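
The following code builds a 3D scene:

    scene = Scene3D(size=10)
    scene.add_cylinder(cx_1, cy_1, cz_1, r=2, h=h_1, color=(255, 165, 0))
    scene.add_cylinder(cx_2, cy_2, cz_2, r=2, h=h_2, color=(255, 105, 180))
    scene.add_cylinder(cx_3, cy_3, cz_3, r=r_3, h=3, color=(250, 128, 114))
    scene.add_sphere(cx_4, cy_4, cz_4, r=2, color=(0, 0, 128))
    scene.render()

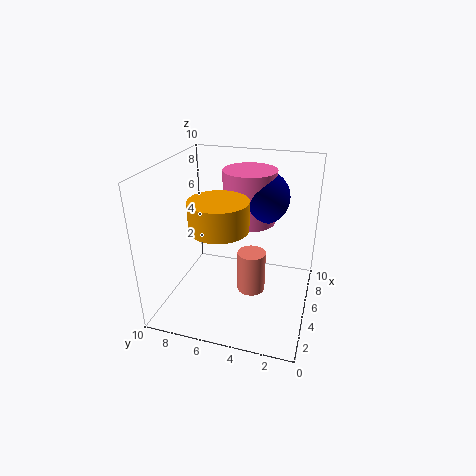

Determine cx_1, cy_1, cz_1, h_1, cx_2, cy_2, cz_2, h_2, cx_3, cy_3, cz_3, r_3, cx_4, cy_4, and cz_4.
cx_1 = 4, cy_1 = 6, cz_1 = 6, h_1 = 2, cx_2 = 8, cy_2 = 5, cz_2 = 5, h_2 = 4, cx_3 = 5, cy_3 = 4, cz_3 = 1, r_3 = 1, cx_4 = 8, cy_4 = 4, cz_4 = 7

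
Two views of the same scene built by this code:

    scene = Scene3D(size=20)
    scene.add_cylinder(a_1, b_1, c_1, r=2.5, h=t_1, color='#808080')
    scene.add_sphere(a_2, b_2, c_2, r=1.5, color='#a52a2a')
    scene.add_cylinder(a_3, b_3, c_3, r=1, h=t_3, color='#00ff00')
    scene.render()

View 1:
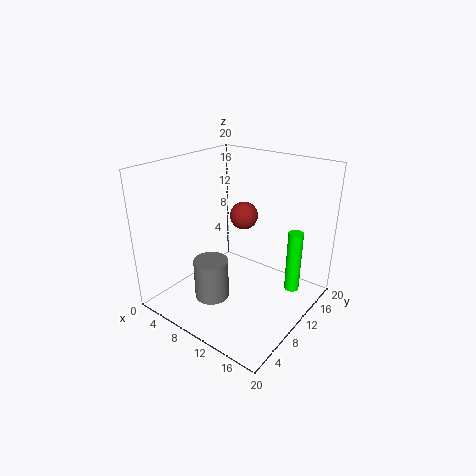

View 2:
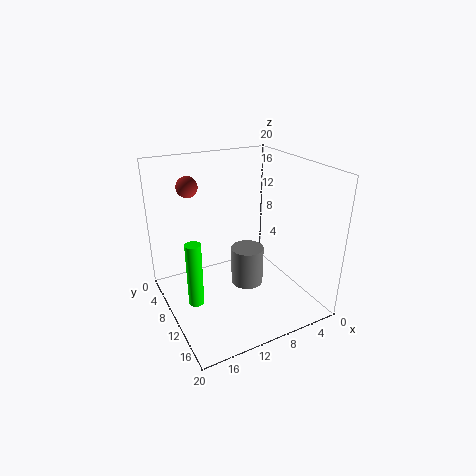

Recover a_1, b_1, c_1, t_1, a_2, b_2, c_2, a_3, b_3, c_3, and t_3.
a_1 = 7, b_1 = 7.5, c_1 = 0.5, t_1 = 6, a_2 = 15, b_2 = 4.5, c_2 = 16.5, a_3 = 17.5, b_3 = 12.5, c_3 = 3.5, t_3 = 8.5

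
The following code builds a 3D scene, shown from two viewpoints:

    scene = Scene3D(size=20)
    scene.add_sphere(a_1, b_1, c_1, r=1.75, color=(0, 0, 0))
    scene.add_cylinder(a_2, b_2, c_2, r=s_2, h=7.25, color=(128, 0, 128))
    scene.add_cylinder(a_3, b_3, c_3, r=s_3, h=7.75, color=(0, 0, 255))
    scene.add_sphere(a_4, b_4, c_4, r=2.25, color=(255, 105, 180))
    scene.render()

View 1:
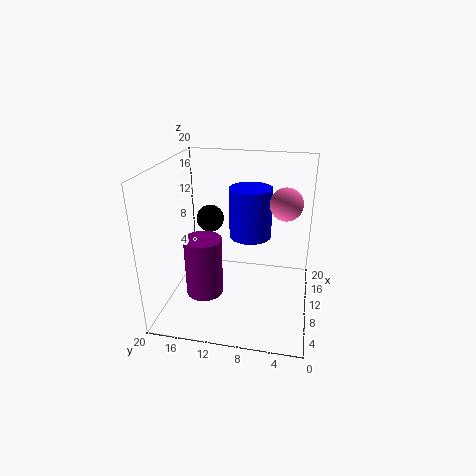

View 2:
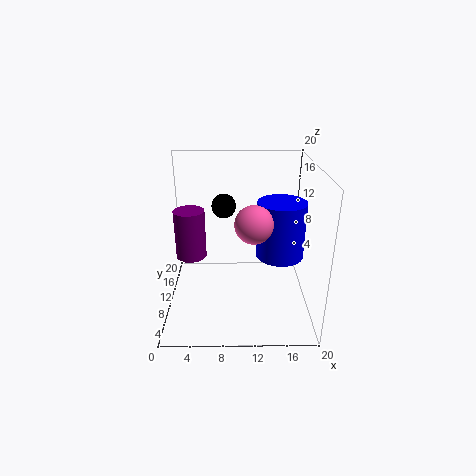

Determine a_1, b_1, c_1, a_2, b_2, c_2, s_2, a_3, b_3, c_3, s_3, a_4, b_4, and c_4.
a_1 = 8; b_1 = 13.25; c_1 = 13.5; a_2 = 3; b_2 = 12.75; c_2 = 5.75; s_2 = 2.25; a_3 = 15.75; b_3 = 9.25; c_3 = 7.75; s_3 = 3.25; a_4 = 11.75; b_4 = 3.75; c_4 = 14.75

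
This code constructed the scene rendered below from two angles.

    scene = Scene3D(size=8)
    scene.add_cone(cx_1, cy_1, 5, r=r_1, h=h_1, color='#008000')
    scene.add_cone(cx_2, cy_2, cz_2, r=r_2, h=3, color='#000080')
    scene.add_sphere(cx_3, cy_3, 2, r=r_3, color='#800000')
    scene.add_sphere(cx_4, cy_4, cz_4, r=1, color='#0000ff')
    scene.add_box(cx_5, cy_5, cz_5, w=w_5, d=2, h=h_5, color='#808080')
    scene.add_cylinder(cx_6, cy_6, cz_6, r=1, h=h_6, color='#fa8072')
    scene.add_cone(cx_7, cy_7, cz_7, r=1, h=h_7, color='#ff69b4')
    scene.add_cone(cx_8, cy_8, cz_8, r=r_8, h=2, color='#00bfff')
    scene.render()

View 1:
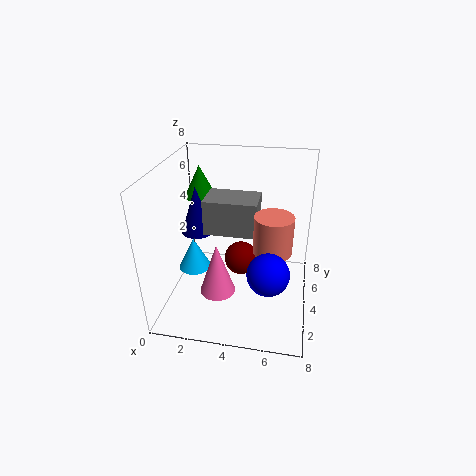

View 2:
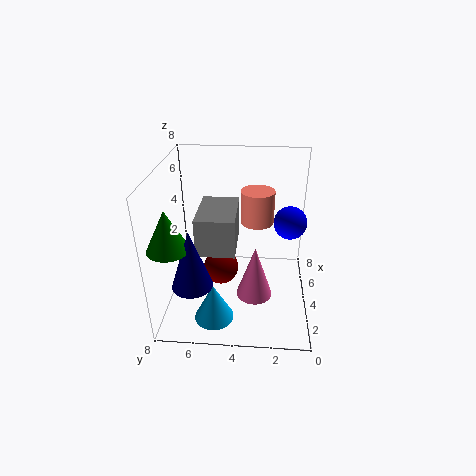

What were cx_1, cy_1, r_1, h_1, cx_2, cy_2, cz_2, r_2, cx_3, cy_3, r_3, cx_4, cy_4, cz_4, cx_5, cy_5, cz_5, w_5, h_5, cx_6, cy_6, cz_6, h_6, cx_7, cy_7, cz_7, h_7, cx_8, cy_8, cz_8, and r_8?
cx_1 = 1, cy_1 = 7, r_1 = 1, h_1 = 2, cx_2 = 1, cy_2 = 6, cz_2 = 3, r_2 = 1, cx_3 = 4, cy_3 = 5, r_3 = 1, cx_4 = 6, cy_4 = 1, cz_4 = 4, cx_5 = 2, cy_5 = 4, cz_5 = 4, w_5 = 3, h_5 = 2, cx_6 = 6, cy_6 = 3, cz_6 = 4, h_6 = 2, cx_7 = 3, cy_7 = 3, cz_7 = 1, h_7 = 3, cx_8 = 1, cy_8 = 5, cz_8 = 1, r_8 = 1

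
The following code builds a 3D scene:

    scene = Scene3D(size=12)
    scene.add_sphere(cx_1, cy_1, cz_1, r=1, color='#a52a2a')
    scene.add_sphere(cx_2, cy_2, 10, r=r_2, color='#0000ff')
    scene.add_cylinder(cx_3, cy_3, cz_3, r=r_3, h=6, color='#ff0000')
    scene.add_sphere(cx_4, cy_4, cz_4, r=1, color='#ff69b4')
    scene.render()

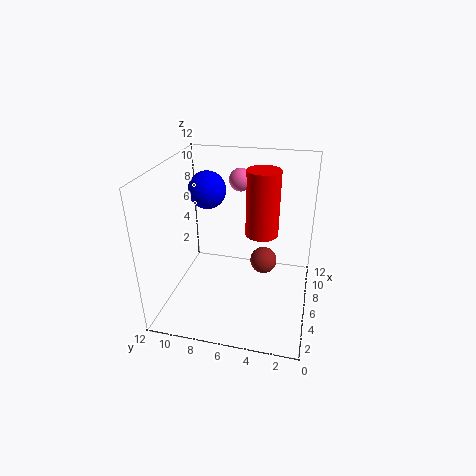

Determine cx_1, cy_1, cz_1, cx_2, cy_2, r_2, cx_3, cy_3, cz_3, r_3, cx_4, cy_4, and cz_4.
cx_1 = 4; cy_1 = 3.5; cz_1 = 5.5; cx_2 = 6; cy_2 = 8.5; r_2 = 1.5; cx_3 = 9; cy_3 = 4.5; cz_3 = 5; r_3 = 1.5; cx_4 = 9; cy_4 = 6.5; cz_4 = 10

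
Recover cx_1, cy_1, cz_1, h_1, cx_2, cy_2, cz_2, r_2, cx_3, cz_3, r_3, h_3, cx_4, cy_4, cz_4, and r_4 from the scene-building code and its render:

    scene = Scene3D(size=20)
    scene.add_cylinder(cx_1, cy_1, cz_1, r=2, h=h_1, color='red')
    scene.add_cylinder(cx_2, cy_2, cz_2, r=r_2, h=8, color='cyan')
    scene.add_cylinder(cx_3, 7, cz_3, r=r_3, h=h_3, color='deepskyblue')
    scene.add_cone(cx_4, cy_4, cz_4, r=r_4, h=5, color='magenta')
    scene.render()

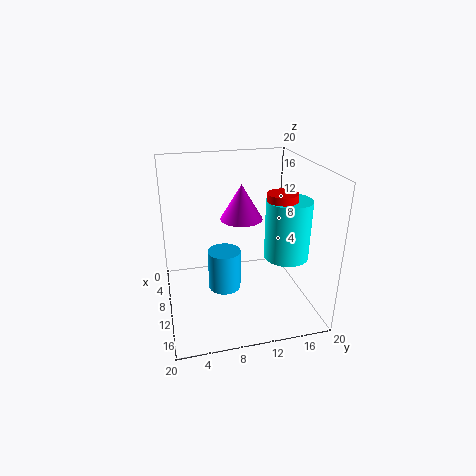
cx_1 = 13; cy_1 = 15; cz_1 = 13; h_1 = 4; cx_2 = 13; cy_2 = 16; cz_2 = 8; r_2 = 3; cx_3 = 15; cz_3 = 6; r_3 = 2; h_3 = 5; cx_4 = 8; cy_4 = 11; cz_4 = 12; r_4 = 3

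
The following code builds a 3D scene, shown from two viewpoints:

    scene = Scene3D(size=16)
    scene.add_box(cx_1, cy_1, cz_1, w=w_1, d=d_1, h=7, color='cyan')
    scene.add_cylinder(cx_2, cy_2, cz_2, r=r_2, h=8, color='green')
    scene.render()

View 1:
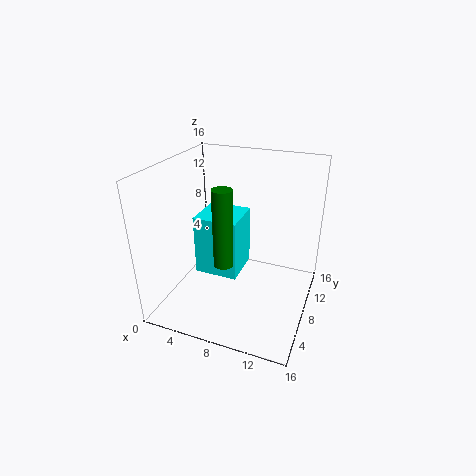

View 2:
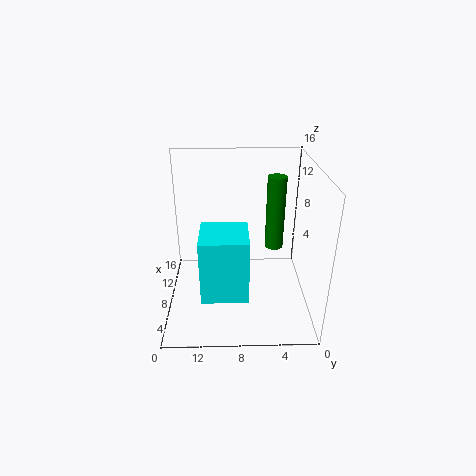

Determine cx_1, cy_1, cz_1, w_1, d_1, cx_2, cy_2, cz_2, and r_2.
cx_1 = 3; cy_1 = 7; cz_1 = 3; w_1 = 5; d_1 = 5; cx_2 = 8; cy_2 = 4; cz_2 = 7; r_2 = 1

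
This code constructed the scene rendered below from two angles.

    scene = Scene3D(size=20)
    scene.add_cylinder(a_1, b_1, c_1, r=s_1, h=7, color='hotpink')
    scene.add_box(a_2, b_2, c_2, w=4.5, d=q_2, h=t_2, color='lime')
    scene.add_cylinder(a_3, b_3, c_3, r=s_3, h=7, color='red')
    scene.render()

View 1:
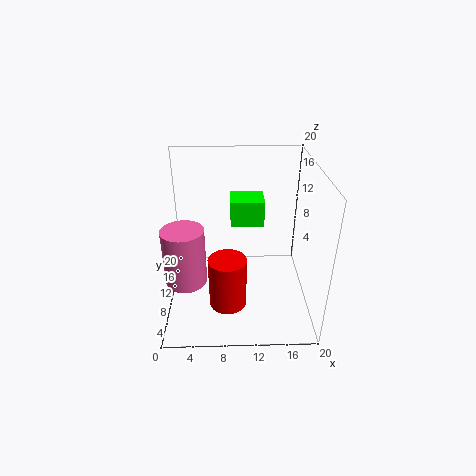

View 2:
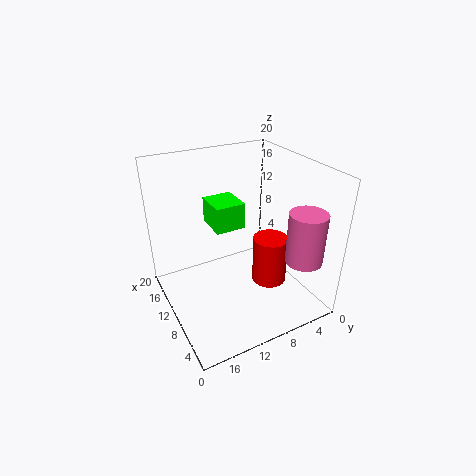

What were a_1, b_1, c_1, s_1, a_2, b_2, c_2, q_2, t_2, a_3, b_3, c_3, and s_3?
a_1 = 3.5, b_1 = 3.5, c_1 = 8, s_1 = 2.5, a_2 = 9, b_2 = 9.5, c_2 = 12, q_2 = 4, t_2 = 3.5, a_3 = 8.5, b_3 = 5.5, c_3 = 2.5, s_3 = 2.5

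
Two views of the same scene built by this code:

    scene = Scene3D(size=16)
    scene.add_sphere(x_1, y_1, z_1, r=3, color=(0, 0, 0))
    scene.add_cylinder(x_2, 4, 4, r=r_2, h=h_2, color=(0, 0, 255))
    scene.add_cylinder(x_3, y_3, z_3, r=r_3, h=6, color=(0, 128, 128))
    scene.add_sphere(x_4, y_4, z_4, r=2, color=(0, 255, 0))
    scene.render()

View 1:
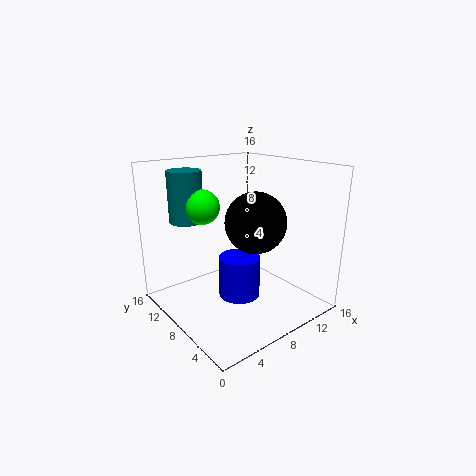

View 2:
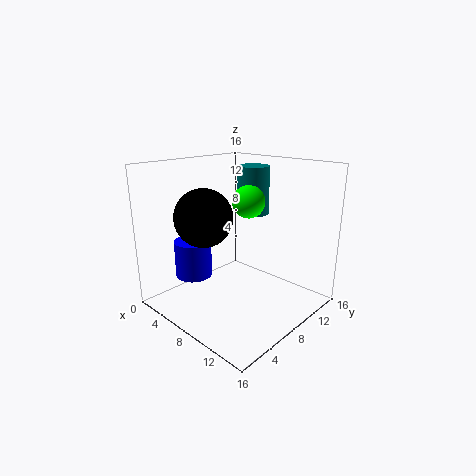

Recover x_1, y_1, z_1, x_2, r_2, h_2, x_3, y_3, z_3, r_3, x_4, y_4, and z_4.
x_1 = 7; y_1 = 4; z_1 = 11; x_2 = 5; r_2 = 2; h_2 = 4; x_3 = 5; y_3 = 14; z_3 = 9; r_3 = 2; x_4 = 6; y_4 = 12; z_4 = 11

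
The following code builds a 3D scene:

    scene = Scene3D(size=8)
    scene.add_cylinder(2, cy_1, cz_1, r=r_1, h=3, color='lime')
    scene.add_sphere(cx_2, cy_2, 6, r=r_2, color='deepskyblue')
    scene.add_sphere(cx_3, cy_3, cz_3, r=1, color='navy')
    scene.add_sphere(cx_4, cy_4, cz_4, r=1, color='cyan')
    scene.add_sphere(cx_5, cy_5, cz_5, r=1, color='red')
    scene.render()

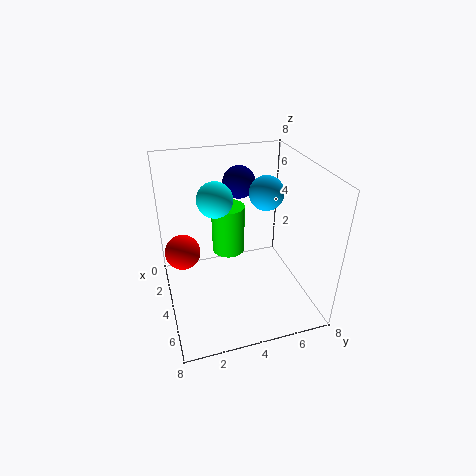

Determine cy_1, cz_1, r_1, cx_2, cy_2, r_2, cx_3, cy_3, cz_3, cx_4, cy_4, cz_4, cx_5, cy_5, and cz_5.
cy_1 = 4; cz_1 = 2; r_1 = 1; cx_2 = 3; cy_2 = 6; r_2 = 1; cx_3 = 1; cy_3 = 5; cz_3 = 6; cx_4 = 3; cy_4 = 3; cz_4 = 6; cx_5 = 3; cy_5 = 1; cz_5 = 3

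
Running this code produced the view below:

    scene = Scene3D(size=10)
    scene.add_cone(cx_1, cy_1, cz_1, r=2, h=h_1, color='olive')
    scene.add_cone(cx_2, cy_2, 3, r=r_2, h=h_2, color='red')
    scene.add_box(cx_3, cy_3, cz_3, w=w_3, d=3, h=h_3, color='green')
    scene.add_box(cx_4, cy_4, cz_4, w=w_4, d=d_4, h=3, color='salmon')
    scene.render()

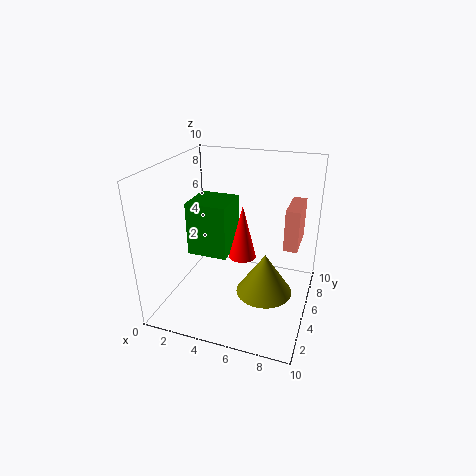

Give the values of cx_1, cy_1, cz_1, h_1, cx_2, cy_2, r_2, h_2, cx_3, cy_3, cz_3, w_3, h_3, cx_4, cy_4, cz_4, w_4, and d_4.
cx_1 = 7
cy_1 = 5
cz_1 = 1
h_1 = 3
cx_2 = 5
cy_2 = 6
r_2 = 1
h_2 = 4
cx_3 = 1
cy_3 = 5
cz_3 = 3
w_3 = 3
h_3 = 4
cx_4 = 8
cy_4 = 6
cz_4 = 4
w_4 = 1
d_4 = 3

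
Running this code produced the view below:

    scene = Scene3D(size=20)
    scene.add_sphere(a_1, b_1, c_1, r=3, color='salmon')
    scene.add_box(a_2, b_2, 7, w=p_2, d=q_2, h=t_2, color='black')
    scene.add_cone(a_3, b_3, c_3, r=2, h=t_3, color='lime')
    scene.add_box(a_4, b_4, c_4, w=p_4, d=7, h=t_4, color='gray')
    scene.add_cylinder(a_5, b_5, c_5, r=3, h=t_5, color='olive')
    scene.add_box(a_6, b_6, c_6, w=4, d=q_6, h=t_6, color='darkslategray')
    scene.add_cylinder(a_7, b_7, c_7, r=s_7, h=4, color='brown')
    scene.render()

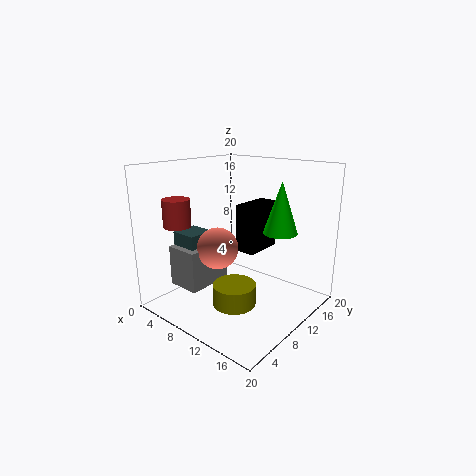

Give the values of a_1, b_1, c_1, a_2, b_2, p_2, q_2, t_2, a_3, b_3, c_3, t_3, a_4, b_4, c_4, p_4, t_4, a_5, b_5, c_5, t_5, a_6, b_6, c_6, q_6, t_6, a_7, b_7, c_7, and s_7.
a_1 = 7
b_1 = 9
c_1 = 8
a_2 = 8
b_2 = 12
p_2 = 3
q_2 = 6
t_2 = 7
a_3 = 18
b_3 = 8
c_3 = 13
t_3 = 6
a_4 = 1
b_4 = 5
c_4 = 2
p_4 = 5
t_4 = 6
a_5 = 11
b_5 = 8
c_5 = 1
t_5 = 3
a_6 = 1
b_6 = 6
c_6 = 7
q_6 = 4
t_6 = 3
a_7 = 2
b_7 = 6
c_7 = 11
s_7 = 2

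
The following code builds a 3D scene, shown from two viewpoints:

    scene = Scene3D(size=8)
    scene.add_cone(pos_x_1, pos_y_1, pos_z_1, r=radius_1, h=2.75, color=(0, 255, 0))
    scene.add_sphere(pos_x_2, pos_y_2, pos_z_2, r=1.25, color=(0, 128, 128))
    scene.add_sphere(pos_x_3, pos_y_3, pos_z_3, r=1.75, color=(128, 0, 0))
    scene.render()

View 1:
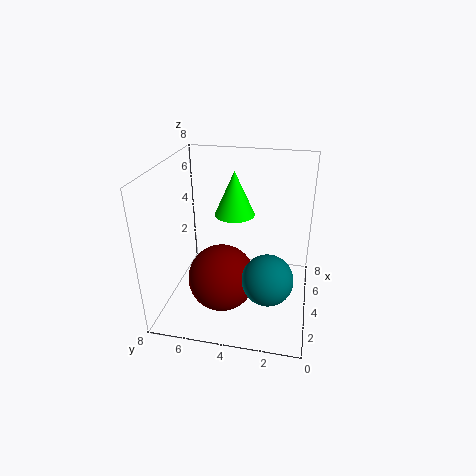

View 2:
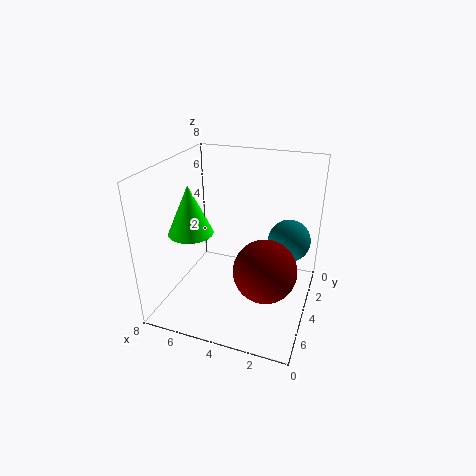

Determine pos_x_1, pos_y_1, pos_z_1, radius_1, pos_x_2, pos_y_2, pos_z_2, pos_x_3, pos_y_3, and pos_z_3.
pos_x_1 = 6.5
pos_y_1 = 4.75
pos_z_1 = 4.25
radius_1 = 1.25
pos_x_2 = 1.5
pos_y_2 = 2
pos_z_2 = 3.25
pos_x_3 = 2.25
pos_y_3 = 4.5
pos_z_3 = 2.5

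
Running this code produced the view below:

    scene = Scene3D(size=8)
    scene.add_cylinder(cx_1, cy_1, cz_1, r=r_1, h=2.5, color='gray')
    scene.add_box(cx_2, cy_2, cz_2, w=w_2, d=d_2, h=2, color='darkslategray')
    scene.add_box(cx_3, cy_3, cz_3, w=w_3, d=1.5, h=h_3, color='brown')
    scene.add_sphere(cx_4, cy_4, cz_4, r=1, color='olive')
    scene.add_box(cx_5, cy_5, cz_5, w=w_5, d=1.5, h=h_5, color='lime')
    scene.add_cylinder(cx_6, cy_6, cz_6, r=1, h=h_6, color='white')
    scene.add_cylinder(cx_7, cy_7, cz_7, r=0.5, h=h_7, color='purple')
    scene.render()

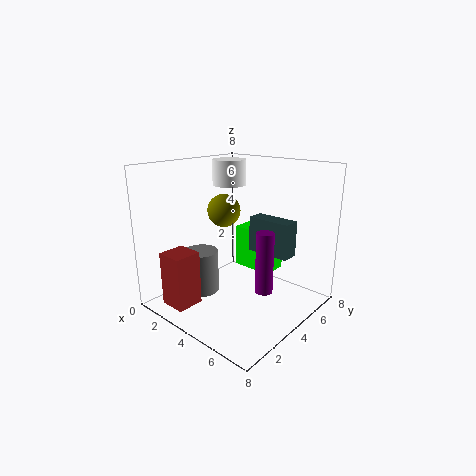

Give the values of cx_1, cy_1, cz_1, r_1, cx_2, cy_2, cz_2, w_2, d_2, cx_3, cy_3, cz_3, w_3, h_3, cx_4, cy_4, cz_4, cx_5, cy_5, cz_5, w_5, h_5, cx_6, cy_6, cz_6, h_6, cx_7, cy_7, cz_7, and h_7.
cx_1 = 2; cy_1 = 3; cz_1 = 0.5; r_1 = 1; cx_2 = 4; cy_2 = 5; cz_2 = 3; w_2 = 2.5; d_2 = 1; cx_3 = 1.5; cy_3 = 0.5; cz_3 = 0.5; w_3 = 1.5; h_3 = 3; cx_4 = 2; cy_4 = 5; cz_4 = 5; cx_5 = 2.5; cy_5 = 5.5; cz_5 = 1.5; w_5 = 2.5; h_5 = 2.5; cx_6 = 2; cy_6 = 5.5; cz_6 = 6.5; h_6 = 1.5; cx_7 = 5.5; cy_7 = 4.5; cz_7 = 1; h_7 = 3.5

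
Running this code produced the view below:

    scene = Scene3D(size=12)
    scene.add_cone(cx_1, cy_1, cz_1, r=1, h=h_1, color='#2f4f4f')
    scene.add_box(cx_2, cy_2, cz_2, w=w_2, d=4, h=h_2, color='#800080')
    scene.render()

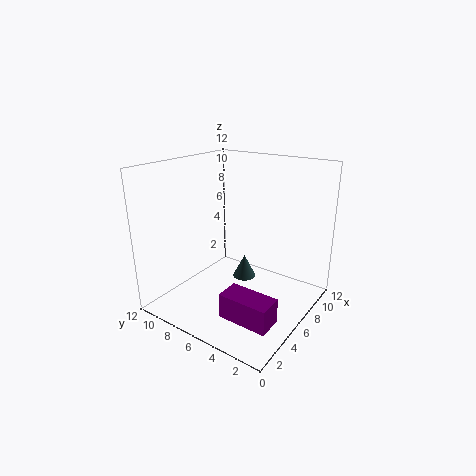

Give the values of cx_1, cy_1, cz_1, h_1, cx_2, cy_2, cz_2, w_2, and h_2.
cx_1 = 7; cy_1 = 6; cz_1 = 2; h_1 = 2; cx_2 = 2; cy_2 = 1; cz_2 = 1; w_2 = 2; h_2 = 2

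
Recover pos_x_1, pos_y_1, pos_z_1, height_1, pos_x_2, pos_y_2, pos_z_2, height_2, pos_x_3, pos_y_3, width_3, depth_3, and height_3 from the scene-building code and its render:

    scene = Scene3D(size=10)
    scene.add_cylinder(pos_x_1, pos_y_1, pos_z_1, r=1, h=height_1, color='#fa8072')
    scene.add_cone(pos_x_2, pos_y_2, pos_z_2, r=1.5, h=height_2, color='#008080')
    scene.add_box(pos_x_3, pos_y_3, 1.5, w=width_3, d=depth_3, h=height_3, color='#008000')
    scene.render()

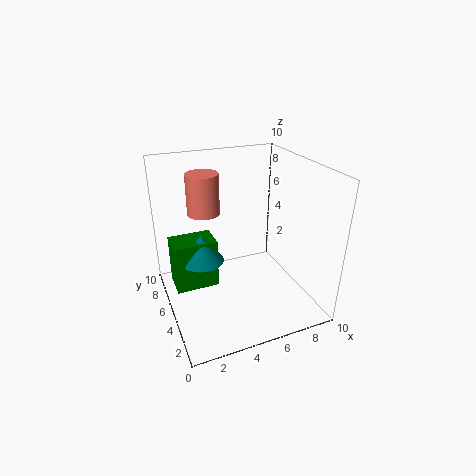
pos_x_1 = 2.5; pos_y_1 = 4.5; pos_z_1 = 7.5; height_1 = 2.5; pos_x_2 = 2.5; pos_y_2 = 5.5; pos_z_2 = 3.5; height_2 = 2; pos_x_3 = 0.5; pos_y_3 = 5; width_3 = 3; depth_3 = 2; height_3 = 3.5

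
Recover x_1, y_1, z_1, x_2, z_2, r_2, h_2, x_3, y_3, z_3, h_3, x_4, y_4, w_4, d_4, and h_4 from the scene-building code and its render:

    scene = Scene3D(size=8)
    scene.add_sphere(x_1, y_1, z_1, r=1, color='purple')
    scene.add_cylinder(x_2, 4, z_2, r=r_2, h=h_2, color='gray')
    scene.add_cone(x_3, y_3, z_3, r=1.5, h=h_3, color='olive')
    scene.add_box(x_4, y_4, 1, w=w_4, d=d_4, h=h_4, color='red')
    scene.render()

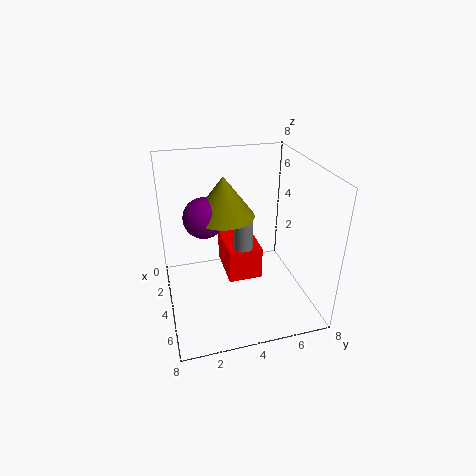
x_1 = 5; y_1 = 2; z_1 = 6; x_2 = 5; z_2 = 4; r_2 = 0.5; h_2 = 1.5; x_3 = 5; y_3 = 3; z_3 = 6; h_3 = 2; x_4 = 1; y_4 = 3.5; w_4 = 3; d_4 = 2; h_4 = 2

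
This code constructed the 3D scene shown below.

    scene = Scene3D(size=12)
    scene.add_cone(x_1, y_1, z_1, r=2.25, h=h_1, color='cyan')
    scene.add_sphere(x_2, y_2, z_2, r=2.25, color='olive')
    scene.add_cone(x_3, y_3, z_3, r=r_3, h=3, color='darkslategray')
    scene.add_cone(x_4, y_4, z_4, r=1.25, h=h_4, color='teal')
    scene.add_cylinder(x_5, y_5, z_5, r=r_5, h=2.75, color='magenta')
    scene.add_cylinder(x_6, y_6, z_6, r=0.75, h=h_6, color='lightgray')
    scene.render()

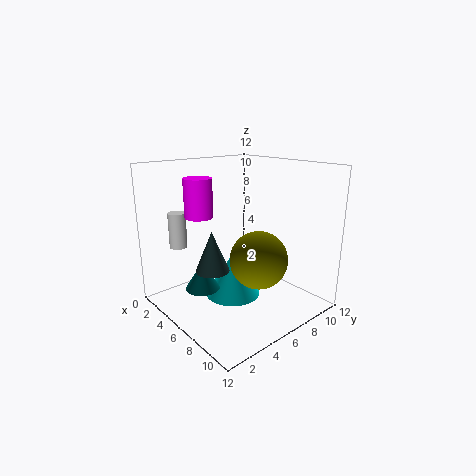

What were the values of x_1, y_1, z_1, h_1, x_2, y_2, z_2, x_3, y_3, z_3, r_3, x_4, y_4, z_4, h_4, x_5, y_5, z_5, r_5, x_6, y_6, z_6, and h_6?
x_1 = 6.5, y_1 = 5, z_1 = 1.5, h_1 = 3.5, x_2 = 8.75, y_2 = 5.75, z_2 = 5, x_3 = 7.5, y_3 = 2.25, z_3 = 4.75, r_3 = 1.25, x_4 = 7.25, y_4 = 1.5, z_4 = 3.5, h_4 = 2, x_5 = 6.75, y_5 = 1.75, z_5 = 8.75, r_5 = 1, x_6 = 2.25, y_6 = 2.5, z_6 = 5, h_6 = 3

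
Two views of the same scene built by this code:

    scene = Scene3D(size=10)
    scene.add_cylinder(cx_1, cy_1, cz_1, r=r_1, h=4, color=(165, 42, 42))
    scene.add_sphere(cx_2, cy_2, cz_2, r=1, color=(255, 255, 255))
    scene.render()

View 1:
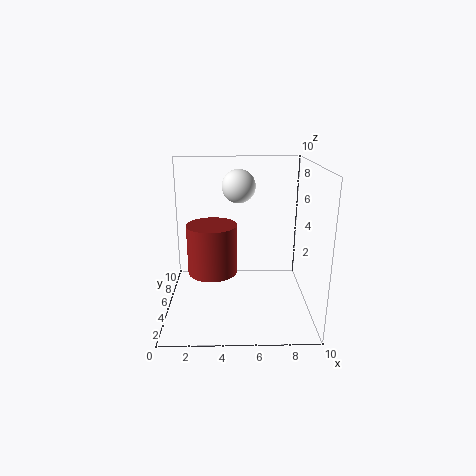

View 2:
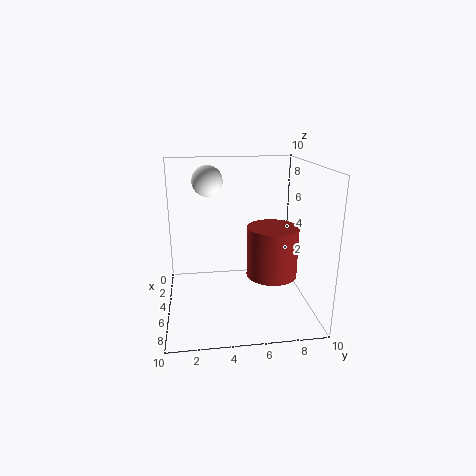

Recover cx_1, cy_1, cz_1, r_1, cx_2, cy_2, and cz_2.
cx_1 = 3
cy_1 = 8
cz_1 = 1
r_1 = 2
cx_2 = 5
cy_2 = 3
cz_2 = 9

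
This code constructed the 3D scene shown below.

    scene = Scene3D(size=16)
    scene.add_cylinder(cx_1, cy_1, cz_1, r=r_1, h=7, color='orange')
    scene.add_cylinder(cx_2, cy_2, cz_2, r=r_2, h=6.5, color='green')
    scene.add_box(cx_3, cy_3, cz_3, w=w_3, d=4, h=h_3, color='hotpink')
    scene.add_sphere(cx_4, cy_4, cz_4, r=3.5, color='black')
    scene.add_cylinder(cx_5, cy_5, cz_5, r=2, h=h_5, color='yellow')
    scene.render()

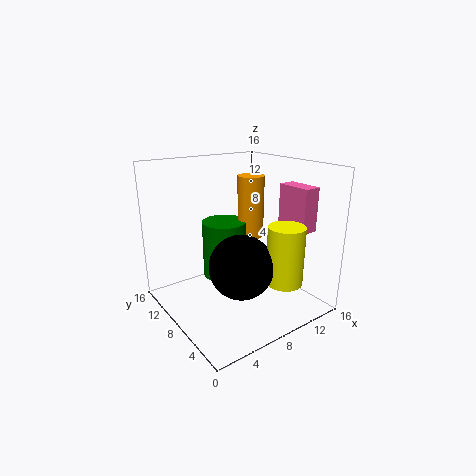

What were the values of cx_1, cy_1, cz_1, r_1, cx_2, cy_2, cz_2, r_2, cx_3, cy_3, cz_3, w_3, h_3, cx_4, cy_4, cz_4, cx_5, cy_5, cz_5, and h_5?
cx_1 = 10.5, cy_1 = 9, cz_1 = 7.5, r_1 = 1.5, cx_2 = 7.5, cy_2 = 10, cz_2 = 3, r_2 = 2.5, cx_3 = 13.5, cy_3 = 3.5, cz_3 = 8.5, w_3 = 2, h_3 = 5, cx_4 = 7, cy_4 = 6, cz_4 = 5.5, cx_5 = 11, cy_5 = 3.5, cz_5 = 3.5, h_5 = 6.5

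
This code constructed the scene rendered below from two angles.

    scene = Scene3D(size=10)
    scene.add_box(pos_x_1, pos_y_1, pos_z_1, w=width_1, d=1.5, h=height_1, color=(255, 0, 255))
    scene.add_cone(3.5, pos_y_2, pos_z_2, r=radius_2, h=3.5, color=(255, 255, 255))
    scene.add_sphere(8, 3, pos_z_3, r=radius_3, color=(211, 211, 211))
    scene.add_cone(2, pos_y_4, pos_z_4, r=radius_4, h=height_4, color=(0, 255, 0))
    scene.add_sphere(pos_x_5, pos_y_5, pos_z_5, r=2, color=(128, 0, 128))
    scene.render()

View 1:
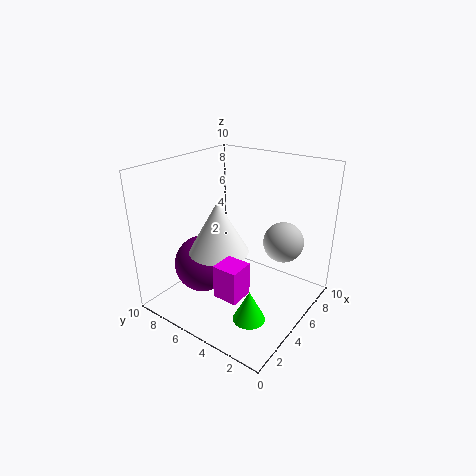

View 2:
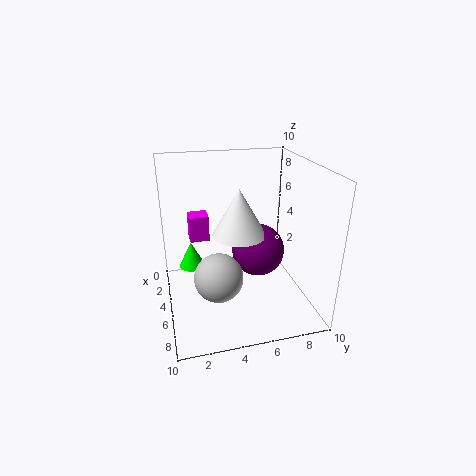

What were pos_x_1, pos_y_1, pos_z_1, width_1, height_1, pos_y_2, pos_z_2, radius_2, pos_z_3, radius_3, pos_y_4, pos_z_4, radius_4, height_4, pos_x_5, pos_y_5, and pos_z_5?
pos_x_1 = 0.5
pos_y_1 = 2
pos_z_1 = 3.5
width_1 = 1.5
height_1 = 2
pos_y_2 = 5.5
pos_z_2 = 4.5
radius_2 = 2
pos_z_3 = 4
radius_3 = 1.5
pos_y_4 = 2
pos_z_4 = 1.5
radius_4 = 1
height_4 = 2
pos_x_5 = 3.5
pos_y_5 = 7
pos_z_5 = 3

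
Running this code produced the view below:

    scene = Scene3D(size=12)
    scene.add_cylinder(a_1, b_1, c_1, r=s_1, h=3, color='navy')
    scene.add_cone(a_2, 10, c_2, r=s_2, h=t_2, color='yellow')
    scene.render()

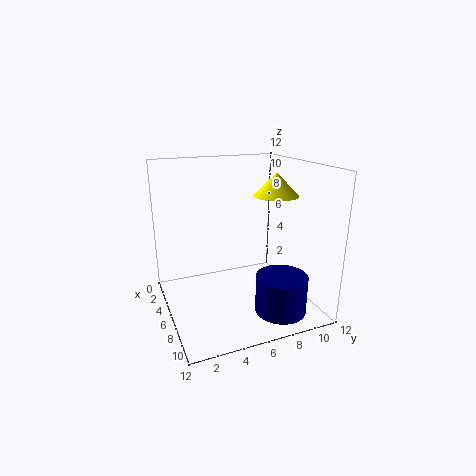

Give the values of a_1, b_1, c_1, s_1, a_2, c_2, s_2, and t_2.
a_1 = 10
b_1 = 8
c_1 = 1
s_1 = 2
a_2 = 5
c_2 = 9
s_2 = 2
t_2 = 2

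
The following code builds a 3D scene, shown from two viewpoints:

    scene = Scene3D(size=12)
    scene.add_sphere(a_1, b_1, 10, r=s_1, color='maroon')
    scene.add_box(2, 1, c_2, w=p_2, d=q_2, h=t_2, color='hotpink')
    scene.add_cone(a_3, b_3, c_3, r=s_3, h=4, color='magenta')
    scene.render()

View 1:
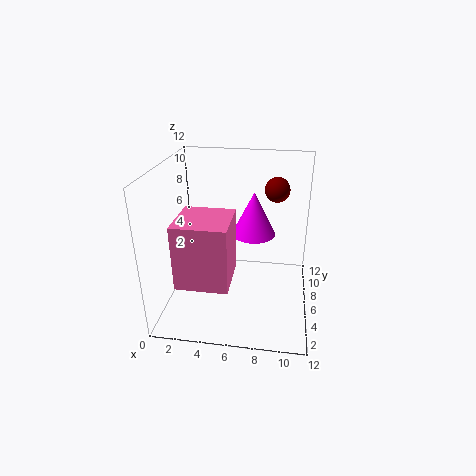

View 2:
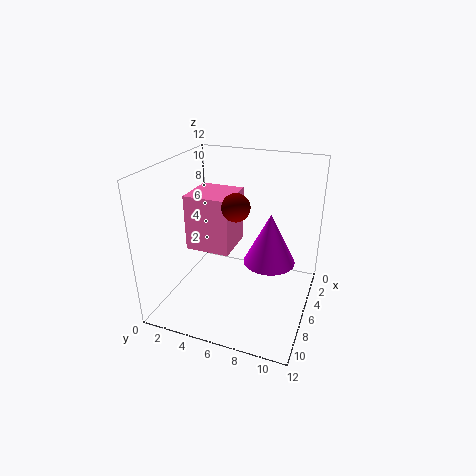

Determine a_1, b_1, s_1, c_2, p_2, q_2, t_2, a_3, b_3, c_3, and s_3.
a_1 = 9, b_1 = 7, s_1 = 1, c_2 = 4, p_2 = 4, q_2 = 4, t_2 = 5, a_3 = 7, b_3 = 9, c_3 = 5, s_3 = 2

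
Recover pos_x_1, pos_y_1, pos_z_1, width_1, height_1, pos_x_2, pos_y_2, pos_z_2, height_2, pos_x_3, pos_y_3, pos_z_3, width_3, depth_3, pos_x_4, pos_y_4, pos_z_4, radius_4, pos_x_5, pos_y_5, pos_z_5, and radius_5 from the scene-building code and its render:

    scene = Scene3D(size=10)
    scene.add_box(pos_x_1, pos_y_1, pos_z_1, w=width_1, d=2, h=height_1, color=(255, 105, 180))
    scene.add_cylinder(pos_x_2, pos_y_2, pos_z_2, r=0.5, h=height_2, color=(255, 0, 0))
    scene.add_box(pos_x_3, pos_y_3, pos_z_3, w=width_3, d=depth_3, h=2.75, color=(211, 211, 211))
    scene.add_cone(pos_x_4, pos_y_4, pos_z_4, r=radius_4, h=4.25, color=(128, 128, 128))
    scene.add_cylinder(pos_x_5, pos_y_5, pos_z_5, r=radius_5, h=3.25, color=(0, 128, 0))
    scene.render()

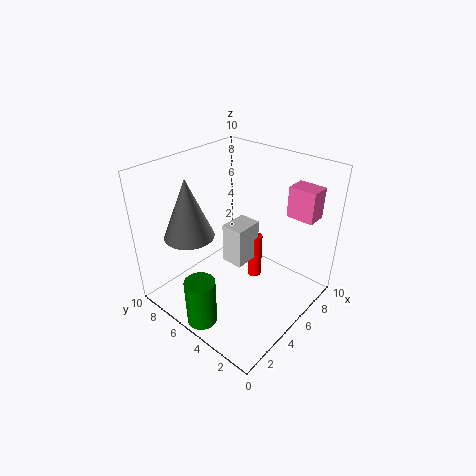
pos_x_1 = 8.25; pos_y_1 = 1.25; pos_z_1 = 6; width_1 = 1.5; height_1 = 2.25; pos_x_2 = 6; pos_y_2 = 4.25; pos_z_2 = 1.75; height_2 = 3.25; pos_x_3 = 4; pos_y_3 = 4; pos_z_3 = 3.5; width_3 = 2; depth_3 = 1.5; pos_x_4 = 3; pos_y_4 = 7.75; pos_z_4 = 5; radius_4 = 1.75; pos_x_5 = 1; pos_y_5 = 4.75; pos_z_5 = 0.5; radius_5 = 1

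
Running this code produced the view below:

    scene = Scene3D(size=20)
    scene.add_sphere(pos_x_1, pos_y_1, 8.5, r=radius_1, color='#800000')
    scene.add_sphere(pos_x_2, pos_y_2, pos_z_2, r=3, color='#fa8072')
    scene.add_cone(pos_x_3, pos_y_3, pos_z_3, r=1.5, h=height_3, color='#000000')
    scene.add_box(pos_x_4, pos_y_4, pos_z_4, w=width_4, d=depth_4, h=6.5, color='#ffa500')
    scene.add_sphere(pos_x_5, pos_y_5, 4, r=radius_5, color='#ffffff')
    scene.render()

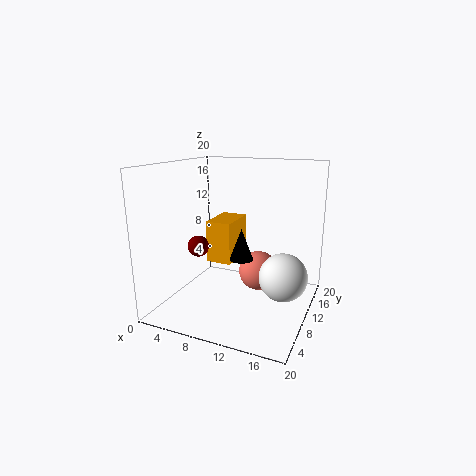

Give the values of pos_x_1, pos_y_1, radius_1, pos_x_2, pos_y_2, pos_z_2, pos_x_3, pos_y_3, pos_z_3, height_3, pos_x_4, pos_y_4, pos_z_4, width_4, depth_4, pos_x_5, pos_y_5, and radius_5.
pos_x_1 = 4.5; pos_y_1 = 8.5; radius_1 = 1.5; pos_x_2 = 11.5; pos_y_2 = 14.5; pos_z_2 = 3.5; pos_x_3 = 12; pos_y_3 = 6.5; pos_z_3 = 8.5; height_3 = 4; pos_x_4 = 3.5; pos_y_4 = 12.5; pos_z_4 = 4.5; width_4 = 4; depth_4 = 6.5; pos_x_5 = 16; pos_y_5 = 12.5; radius_5 = 3.5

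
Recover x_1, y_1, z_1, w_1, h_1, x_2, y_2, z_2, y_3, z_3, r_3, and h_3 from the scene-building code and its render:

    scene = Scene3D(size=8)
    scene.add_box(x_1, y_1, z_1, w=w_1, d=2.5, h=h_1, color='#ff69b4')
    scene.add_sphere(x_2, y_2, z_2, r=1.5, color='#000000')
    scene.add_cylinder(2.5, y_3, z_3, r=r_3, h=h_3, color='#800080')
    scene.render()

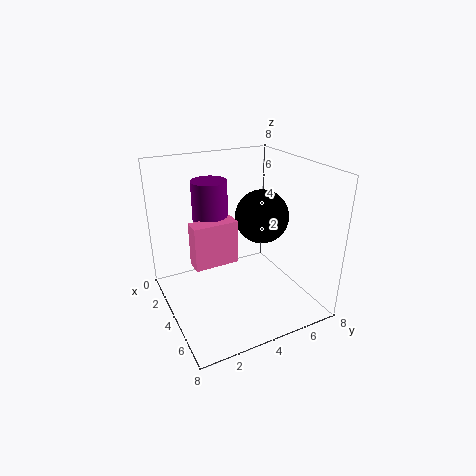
x_1 = 3
y_1 = 1.5
z_1 = 2.5
w_1 = 1
h_1 = 2.5
x_2 = 4
y_2 = 5.5
z_2 = 5
y_3 = 3
z_3 = 3.5
r_3 = 1
h_3 = 3.5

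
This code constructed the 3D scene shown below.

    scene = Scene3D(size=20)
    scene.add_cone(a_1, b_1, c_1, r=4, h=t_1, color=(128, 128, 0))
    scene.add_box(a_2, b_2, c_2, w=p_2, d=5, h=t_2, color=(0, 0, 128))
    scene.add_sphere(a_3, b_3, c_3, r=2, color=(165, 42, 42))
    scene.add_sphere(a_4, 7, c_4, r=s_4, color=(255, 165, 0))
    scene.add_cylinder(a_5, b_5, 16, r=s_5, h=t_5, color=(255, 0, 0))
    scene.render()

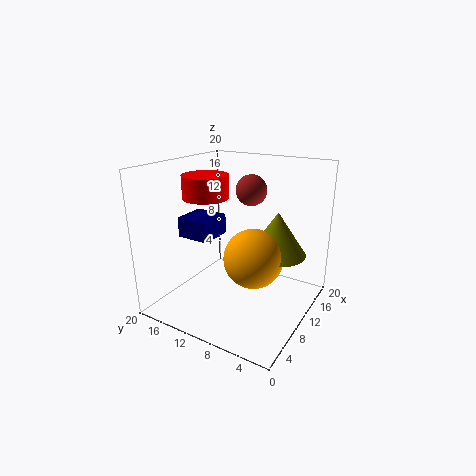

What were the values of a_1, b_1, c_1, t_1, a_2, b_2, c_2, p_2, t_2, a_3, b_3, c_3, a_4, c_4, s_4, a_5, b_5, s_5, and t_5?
a_1 = 12, b_1 = 5, c_1 = 8, t_1 = 6, a_2 = 8, b_2 = 14, c_2 = 9, p_2 = 5, t_2 = 3, a_3 = 10, b_3 = 8, c_3 = 17, a_4 = 9, c_4 = 8, s_4 = 4, a_5 = 7, b_5 = 13, s_5 = 3, t_5 = 3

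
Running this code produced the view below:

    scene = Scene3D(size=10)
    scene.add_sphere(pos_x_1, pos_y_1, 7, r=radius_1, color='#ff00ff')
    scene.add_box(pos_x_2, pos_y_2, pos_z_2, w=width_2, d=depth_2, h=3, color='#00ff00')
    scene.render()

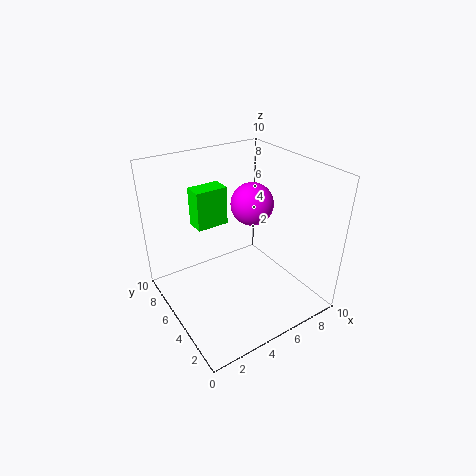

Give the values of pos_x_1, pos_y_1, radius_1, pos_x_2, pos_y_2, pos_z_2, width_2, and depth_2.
pos_x_1 = 6.5
pos_y_1 = 5.5
radius_1 = 1.5
pos_x_2 = 3.5
pos_y_2 = 8
pos_z_2 = 4.5
width_2 = 2.5
depth_2 = 1.5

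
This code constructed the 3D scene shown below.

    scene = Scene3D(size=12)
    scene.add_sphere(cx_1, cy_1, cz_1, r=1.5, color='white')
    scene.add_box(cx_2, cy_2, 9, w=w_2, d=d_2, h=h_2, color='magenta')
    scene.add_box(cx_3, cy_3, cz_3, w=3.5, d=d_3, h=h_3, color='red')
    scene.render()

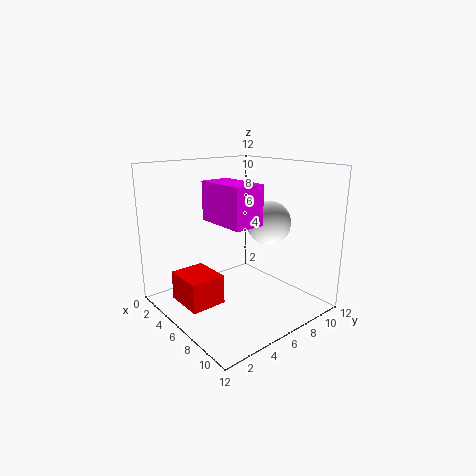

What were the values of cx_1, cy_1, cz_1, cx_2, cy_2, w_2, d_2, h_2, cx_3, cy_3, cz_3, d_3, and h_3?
cx_1 = 10.5
cy_1 = 5
cz_1 = 8.5
cx_2 = 8.5
cy_2 = 1
w_2 = 3.5
d_2 = 2
h_2 = 2.5
cx_3 = 2.5
cy_3 = 1.5
cz_3 = 0.5
d_3 = 3
h_3 = 2.5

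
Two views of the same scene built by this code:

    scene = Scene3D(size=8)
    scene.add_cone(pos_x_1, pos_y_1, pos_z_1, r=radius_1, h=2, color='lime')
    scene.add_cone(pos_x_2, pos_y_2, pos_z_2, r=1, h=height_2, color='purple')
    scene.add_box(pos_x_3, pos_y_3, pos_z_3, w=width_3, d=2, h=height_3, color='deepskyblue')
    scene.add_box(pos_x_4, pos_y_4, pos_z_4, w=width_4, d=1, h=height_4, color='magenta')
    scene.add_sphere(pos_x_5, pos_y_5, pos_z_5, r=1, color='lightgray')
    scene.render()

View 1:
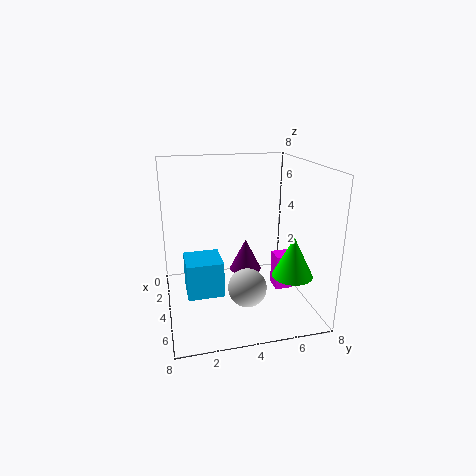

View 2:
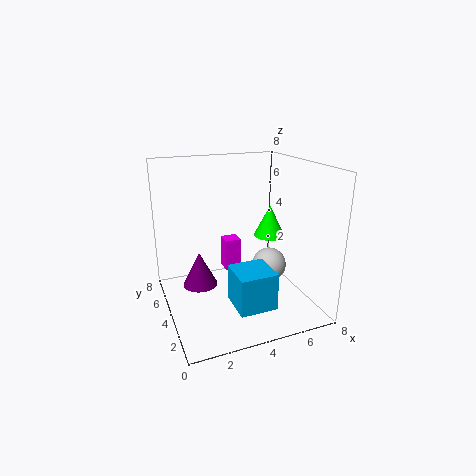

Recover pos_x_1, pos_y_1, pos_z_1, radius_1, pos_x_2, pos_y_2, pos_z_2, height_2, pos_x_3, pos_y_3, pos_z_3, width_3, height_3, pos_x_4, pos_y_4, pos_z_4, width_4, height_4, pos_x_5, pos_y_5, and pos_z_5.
pos_x_1 = 7; pos_y_1 = 6; pos_z_1 = 3; radius_1 = 1; pos_x_2 = 2; pos_y_2 = 5; pos_z_2 = 1; height_2 = 2; pos_x_3 = 3; pos_y_3 = 1; pos_z_3 = 1; width_3 = 2; height_3 = 2; pos_x_4 = 4; pos_y_4 = 6; pos_z_4 = 1; width_4 = 1; height_4 = 2; pos_x_5 = 6; pos_y_5 = 4; pos_z_5 = 2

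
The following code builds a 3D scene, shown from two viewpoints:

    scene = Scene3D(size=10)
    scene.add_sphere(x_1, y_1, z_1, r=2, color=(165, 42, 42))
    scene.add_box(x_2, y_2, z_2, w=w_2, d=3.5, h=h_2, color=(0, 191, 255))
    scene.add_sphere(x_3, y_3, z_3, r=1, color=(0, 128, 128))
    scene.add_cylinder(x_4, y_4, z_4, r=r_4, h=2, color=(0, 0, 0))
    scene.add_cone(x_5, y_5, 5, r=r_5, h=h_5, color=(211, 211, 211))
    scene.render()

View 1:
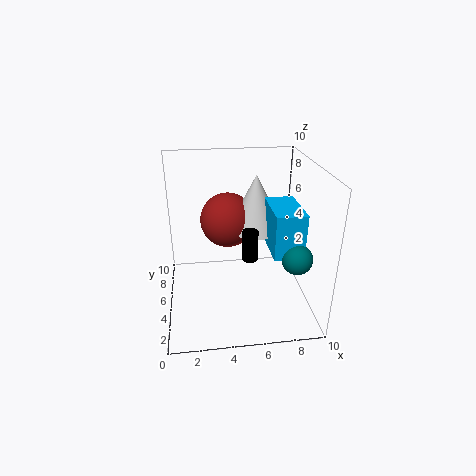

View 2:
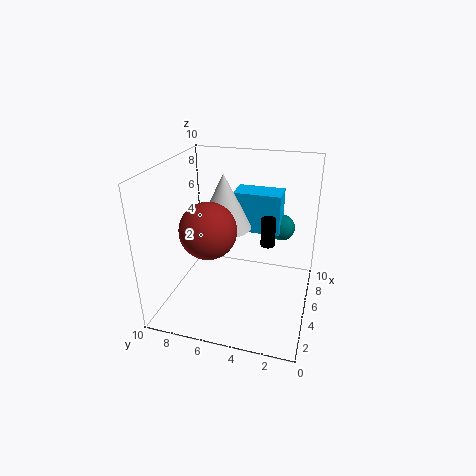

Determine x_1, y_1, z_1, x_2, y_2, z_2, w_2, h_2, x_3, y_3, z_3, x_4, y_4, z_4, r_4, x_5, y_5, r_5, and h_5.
x_1 = 4.5; y_1 = 7; z_1 = 5.5; x_2 = 7; y_2 = 2.5; z_2 = 4.5; w_2 = 2; h_2 = 3; x_3 = 8.5; y_3 = 2.5; z_3 = 4.5; x_4 = 5.5; y_4 = 3; z_4 = 4.5; r_4 = 0.5; x_5 = 6.5; y_5 = 6.5; r_5 = 2; h_5 = 4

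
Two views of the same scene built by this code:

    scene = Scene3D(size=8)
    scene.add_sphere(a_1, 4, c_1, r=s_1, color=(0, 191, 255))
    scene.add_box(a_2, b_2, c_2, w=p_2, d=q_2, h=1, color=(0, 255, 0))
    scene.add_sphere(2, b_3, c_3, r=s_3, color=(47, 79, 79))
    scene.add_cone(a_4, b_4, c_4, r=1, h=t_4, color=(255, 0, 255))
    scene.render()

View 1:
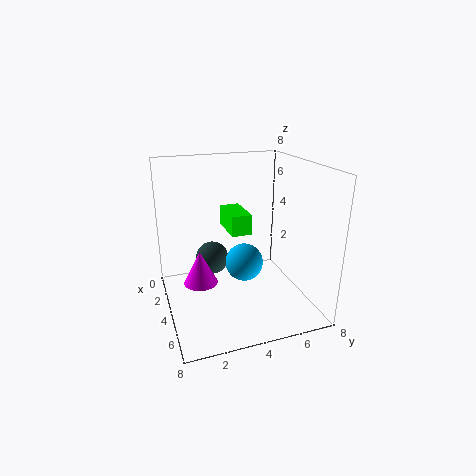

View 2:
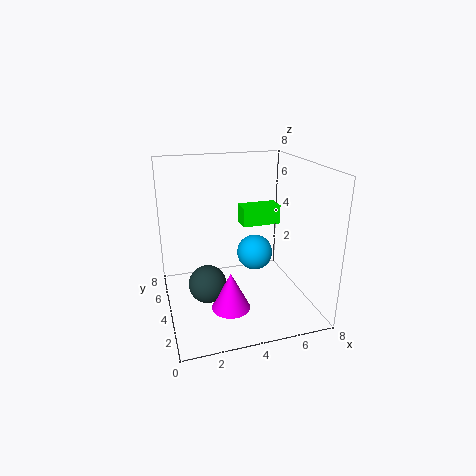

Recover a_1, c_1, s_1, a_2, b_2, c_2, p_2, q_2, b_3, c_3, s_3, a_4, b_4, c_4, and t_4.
a_1 = 5, c_1 = 3, s_1 = 1, a_2 = 4, b_2 = 3, c_2 = 5, p_2 = 2, q_2 = 1, b_3 = 3, c_3 = 2, s_3 = 1, a_4 = 3, b_4 = 2, c_4 = 1, t_4 = 2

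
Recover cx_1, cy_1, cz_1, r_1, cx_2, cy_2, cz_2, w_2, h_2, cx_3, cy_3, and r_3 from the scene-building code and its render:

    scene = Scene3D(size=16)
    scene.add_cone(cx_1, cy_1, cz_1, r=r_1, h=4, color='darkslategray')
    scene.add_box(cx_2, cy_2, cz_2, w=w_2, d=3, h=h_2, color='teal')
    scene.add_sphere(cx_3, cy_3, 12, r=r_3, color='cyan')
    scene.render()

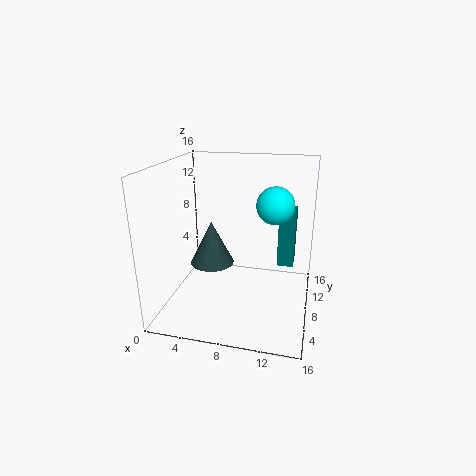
cx_1 = 7
cy_1 = 2
cz_1 = 8
r_1 = 2
cx_2 = 12
cy_2 = 12
cz_2 = 3
w_2 = 2
h_2 = 7
cx_3 = 12
cy_3 = 8
r_3 = 2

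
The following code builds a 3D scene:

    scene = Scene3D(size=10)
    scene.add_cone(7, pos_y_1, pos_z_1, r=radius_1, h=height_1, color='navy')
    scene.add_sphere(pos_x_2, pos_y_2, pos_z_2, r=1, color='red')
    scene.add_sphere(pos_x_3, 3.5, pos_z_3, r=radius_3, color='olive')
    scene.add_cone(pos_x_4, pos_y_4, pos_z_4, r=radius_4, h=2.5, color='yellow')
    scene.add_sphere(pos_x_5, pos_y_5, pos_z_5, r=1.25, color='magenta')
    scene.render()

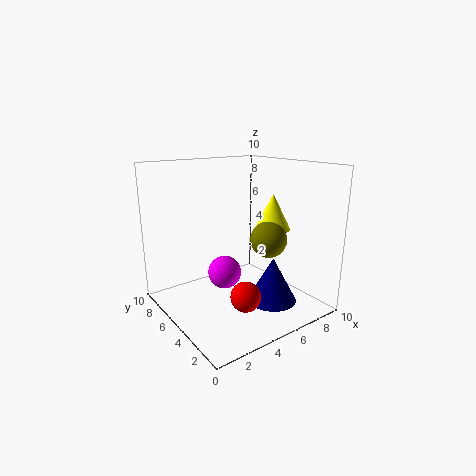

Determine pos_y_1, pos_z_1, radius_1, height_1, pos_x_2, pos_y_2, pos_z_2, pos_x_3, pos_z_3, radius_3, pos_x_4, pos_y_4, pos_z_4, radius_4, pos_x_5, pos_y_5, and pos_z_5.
pos_y_1 = 3.5; pos_z_1 = 0.25; radius_1 = 1.75; height_1 = 3.25; pos_x_2 = 4; pos_y_2 = 2.75; pos_z_2 = 1.75; pos_x_3 = 6.5; pos_z_3 = 5; radius_3 = 1.25; pos_x_4 = 7.25; pos_y_4 = 4; pos_z_4 = 5.5; radius_4 = 1.25; pos_x_5 = 5; pos_y_5 = 6.75; pos_z_5 = 1.75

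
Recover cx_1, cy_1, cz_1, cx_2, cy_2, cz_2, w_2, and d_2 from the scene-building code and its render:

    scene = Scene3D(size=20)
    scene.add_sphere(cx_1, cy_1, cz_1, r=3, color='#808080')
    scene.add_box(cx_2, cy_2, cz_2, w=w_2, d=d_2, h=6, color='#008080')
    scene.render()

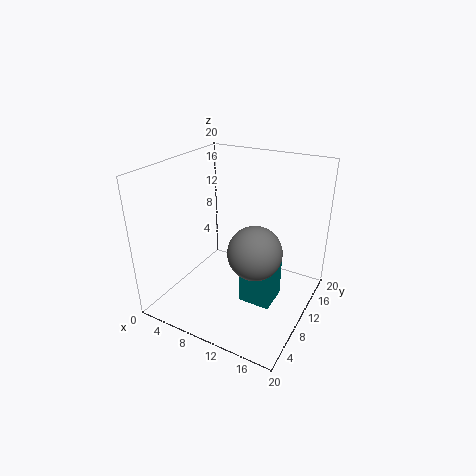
cx_1 = 16
cy_1 = 3
cz_1 = 13
cx_2 = 13
cy_2 = 5
cz_2 = 4
w_2 = 4
d_2 = 4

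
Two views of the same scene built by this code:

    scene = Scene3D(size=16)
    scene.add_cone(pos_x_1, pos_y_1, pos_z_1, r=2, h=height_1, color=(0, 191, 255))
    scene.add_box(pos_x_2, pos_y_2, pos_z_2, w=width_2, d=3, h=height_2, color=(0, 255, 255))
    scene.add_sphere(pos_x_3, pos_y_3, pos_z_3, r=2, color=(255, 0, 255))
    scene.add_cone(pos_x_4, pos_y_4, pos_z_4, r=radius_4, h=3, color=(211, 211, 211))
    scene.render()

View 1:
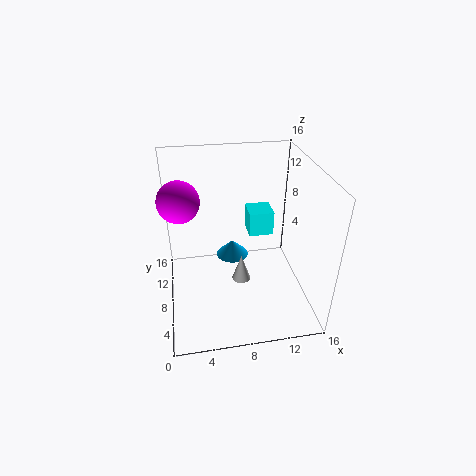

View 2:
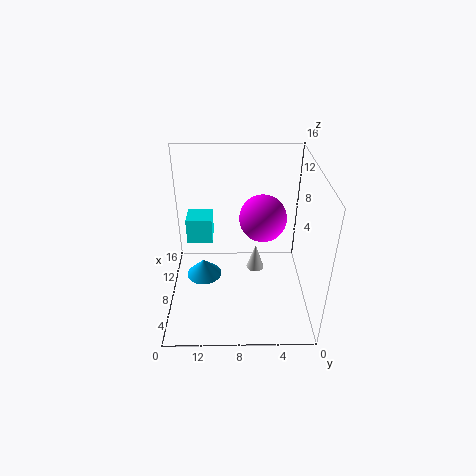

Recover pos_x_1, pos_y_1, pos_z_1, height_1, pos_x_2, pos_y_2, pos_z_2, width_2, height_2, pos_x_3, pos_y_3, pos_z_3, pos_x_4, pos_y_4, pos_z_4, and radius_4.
pos_x_1 = 8; pos_y_1 = 12; pos_z_1 = 3; height_1 = 2; pos_x_2 = 10; pos_y_2 = 11; pos_z_2 = 6; width_2 = 3; height_2 = 3; pos_x_3 = 2; pos_y_3 = 6; pos_z_3 = 14; pos_x_4 = 8; pos_y_4 = 6; pos_z_4 = 4; radius_4 = 1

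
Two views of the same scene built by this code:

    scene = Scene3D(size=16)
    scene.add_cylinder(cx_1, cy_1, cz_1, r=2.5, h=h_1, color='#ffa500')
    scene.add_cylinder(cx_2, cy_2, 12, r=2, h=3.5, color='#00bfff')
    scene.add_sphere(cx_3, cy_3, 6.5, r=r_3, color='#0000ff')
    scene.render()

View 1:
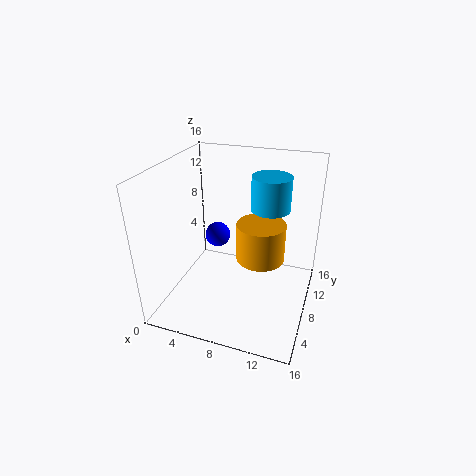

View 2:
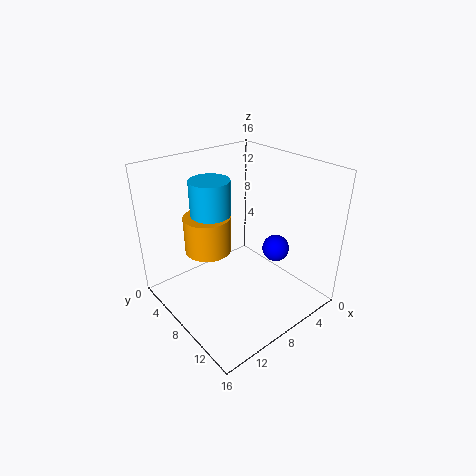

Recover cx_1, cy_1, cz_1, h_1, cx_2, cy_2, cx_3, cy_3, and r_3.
cx_1 = 11; cy_1 = 6.5; cz_1 = 7; h_1 = 4; cx_2 = 11.5; cy_2 = 8; cx_3 = 4.5; cy_3 = 10.5; r_3 = 1.5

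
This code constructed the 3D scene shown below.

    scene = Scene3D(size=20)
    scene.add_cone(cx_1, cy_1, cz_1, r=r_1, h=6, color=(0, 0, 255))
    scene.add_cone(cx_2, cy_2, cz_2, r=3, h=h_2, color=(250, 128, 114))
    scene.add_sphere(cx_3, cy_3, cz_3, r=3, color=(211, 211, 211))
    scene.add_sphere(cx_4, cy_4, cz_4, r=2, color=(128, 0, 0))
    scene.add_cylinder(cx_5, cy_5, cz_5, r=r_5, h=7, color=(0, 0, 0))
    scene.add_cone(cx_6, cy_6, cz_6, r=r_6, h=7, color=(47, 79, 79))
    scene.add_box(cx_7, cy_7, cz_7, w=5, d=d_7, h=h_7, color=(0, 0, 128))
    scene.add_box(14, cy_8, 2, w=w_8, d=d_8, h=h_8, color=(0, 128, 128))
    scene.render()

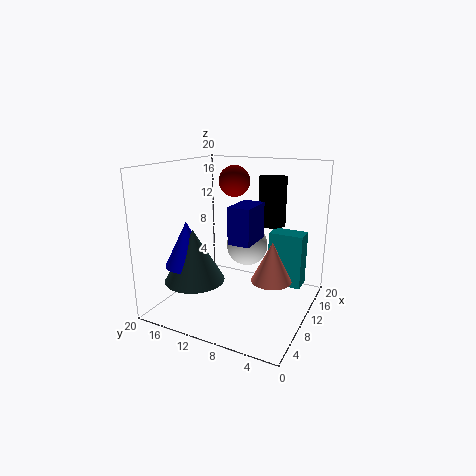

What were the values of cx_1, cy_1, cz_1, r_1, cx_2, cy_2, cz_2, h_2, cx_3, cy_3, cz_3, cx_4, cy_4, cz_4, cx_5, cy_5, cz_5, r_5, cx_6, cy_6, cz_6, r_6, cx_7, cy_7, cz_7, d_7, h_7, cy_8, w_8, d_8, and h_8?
cx_1 = 5
cy_1 = 15
cz_1 = 7
r_1 = 3
cx_2 = 13
cy_2 = 6
cz_2 = 3
h_2 = 6
cx_3 = 13
cy_3 = 10
cz_3 = 8
cx_4 = 9
cy_4 = 10
cz_4 = 18
cx_5 = 15
cy_5 = 7
cz_5 = 11
r_5 = 2
cx_6 = 5
cy_6 = 14
cz_6 = 5
r_6 = 4
cx_7 = 7
cy_7 = 7
cz_7 = 10
d_7 = 3
h_7 = 5
cy_8 = 2
w_8 = 3
d_8 = 5
h_8 = 8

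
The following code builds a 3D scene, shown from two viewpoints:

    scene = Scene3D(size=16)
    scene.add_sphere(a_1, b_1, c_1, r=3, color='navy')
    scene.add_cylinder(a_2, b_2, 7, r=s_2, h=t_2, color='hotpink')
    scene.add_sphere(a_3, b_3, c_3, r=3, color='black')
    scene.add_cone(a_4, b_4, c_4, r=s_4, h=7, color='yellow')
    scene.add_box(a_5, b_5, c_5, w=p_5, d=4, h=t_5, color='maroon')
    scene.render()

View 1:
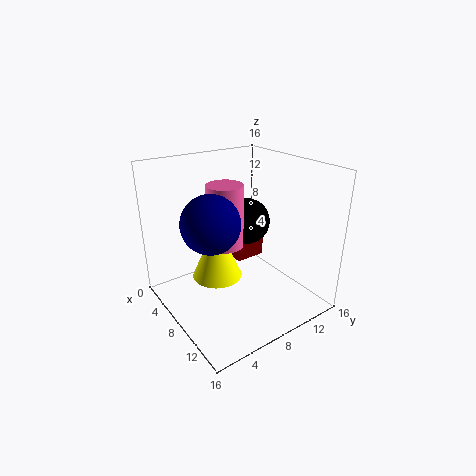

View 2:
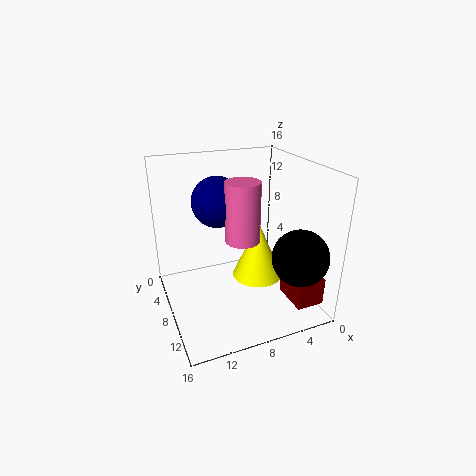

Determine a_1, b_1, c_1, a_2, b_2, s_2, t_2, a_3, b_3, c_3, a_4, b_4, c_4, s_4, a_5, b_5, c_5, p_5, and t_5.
a_1 = 9
b_1 = 4
c_1 = 11
a_2 = 7
b_2 = 7
s_2 = 2
t_2 = 7
a_3 = 3
b_3 = 13
c_3 = 7
a_4 = 5
b_4 = 7
c_4 = 2
s_4 = 3
a_5 = 1
b_5 = 11
c_5 = 2
p_5 = 3
t_5 = 3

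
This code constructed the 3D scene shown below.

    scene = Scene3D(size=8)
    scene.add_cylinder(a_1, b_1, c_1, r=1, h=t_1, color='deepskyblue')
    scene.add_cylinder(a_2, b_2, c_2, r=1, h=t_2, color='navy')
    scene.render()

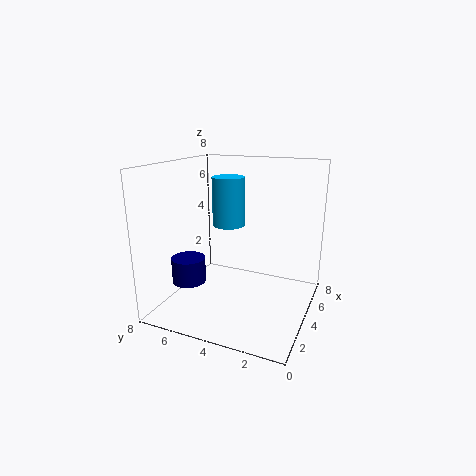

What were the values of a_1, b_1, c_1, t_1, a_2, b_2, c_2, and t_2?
a_1 = 6, b_1 = 5.5, c_1 = 4, t_1 = 3, a_2 = 3.5, b_2 = 7, c_2 = 1, t_2 = 1.5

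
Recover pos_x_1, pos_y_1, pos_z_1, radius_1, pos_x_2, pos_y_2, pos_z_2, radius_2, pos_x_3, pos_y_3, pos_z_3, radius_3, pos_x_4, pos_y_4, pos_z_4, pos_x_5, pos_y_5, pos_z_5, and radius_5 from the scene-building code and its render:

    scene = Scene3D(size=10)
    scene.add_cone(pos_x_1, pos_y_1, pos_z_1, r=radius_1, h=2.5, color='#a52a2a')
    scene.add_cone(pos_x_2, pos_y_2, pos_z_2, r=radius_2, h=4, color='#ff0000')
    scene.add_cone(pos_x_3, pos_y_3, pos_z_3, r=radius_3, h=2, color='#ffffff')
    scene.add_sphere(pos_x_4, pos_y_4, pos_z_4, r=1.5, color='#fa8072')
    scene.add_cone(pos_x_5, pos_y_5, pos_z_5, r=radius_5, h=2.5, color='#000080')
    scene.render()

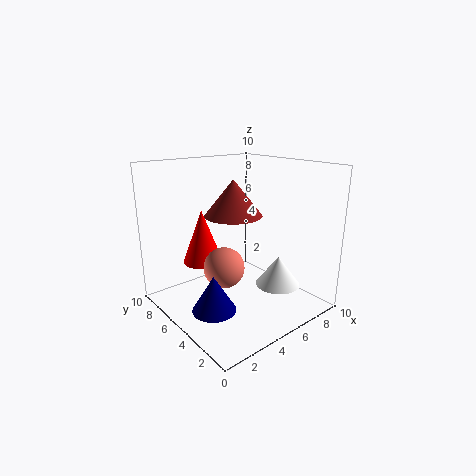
pos_x_1 = 5
pos_y_1 = 5.5
pos_z_1 = 6.5
radius_1 = 2
pos_x_2 = 4
pos_y_2 = 8
pos_z_2 = 2.5
radius_2 = 1.5
pos_x_3 = 6.5
pos_y_3 = 2.5
pos_z_3 = 2
radius_3 = 1.5
pos_x_4 = 4.5
pos_y_4 = 6
pos_z_4 = 2.5
pos_x_5 = 2.5
pos_y_5 = 4.5
pos_z_5 = 0.5
radius_5 = 1.5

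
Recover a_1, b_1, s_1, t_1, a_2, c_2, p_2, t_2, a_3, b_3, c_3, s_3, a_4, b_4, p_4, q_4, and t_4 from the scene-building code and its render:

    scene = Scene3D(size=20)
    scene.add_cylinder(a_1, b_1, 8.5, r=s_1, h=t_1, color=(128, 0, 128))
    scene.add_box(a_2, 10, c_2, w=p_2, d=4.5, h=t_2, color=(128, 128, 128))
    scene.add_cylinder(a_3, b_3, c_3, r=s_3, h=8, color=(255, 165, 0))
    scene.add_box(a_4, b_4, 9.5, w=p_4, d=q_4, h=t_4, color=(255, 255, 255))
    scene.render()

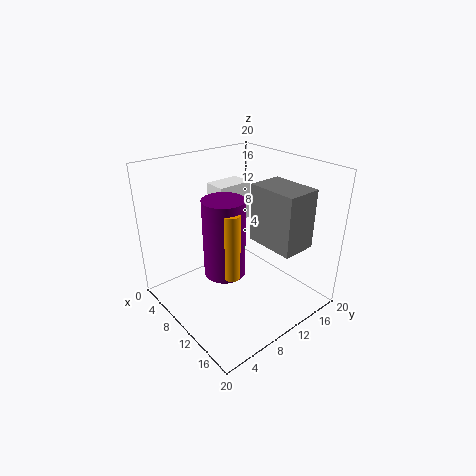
a_1 = 13.5; b_1 = 5; s_1 = 2.5; t_1 = 9.5; a_2 = 12.5; c_2 = 11; p_2 = 6.5; t_2 = 7.5; a_3 = 15.5; b_3 = 4.5; c_3 = 9; s_3 = 1; a_4 = 1.5; b_4 = 11; p_4 = 3.5; q_4 = 5.5; t_4 = 6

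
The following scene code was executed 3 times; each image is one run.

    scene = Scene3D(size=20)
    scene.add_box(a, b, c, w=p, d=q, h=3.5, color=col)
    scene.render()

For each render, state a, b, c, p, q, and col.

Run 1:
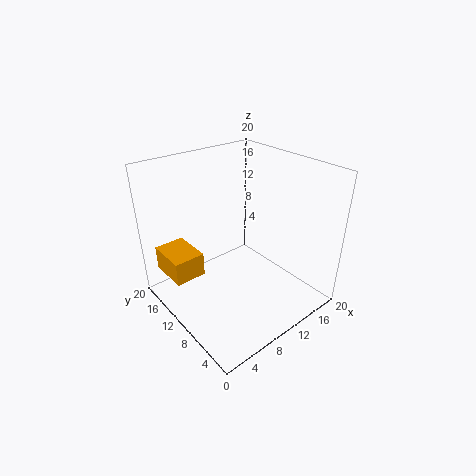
a = 1.75
b = 13.25
c = 3.75
p = 4.5
q = 6
col = 'orange'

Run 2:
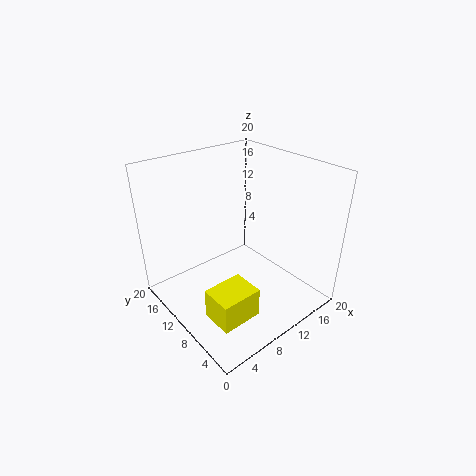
a = 0.25
b = 0.25
c = 6.25
p = 4.75
q = 3.75
col = 'yellow'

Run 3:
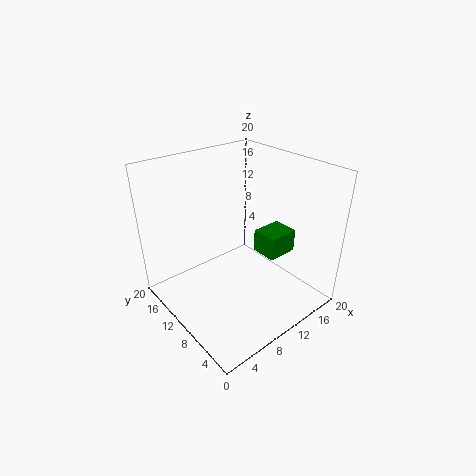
a = 14.75
b = 7.75
c = 5.25
p = 4.75
q = 4
col = 'green'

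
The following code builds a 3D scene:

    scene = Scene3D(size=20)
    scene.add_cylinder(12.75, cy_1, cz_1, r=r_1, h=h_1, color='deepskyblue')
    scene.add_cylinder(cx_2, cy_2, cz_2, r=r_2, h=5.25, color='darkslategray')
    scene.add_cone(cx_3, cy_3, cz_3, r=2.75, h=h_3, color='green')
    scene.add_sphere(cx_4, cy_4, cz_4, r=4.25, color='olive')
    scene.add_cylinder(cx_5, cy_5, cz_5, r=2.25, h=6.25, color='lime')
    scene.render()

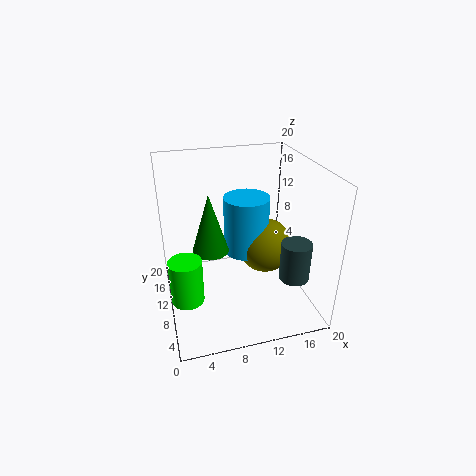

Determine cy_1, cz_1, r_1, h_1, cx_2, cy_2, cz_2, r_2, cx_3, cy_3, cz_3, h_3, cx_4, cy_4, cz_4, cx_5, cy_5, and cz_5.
cy_1 = 15
cz_1 = 4.75
r_1 = 3.5
h_1 = 9
cx_2 = 16.25
cy_2 = 4.5
cz_2 = 6
r_2 = 2
cx_3 = 6.75
cy_3 = 13.75
cz_3 = 6.25
h_3 = 9
cx_4 = 15.5
cy_4 = 13.75
cz_4 = 5.75
cx_5 = 2.25
cy_5 = 8
cz_5 = 2.5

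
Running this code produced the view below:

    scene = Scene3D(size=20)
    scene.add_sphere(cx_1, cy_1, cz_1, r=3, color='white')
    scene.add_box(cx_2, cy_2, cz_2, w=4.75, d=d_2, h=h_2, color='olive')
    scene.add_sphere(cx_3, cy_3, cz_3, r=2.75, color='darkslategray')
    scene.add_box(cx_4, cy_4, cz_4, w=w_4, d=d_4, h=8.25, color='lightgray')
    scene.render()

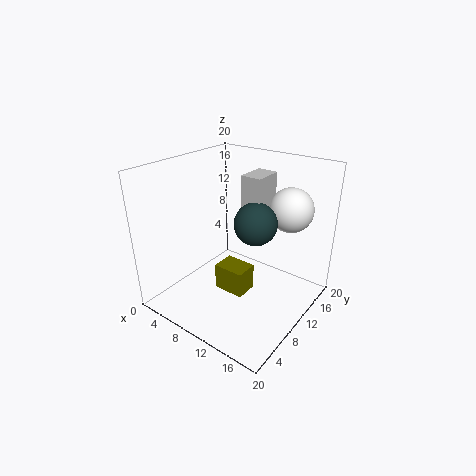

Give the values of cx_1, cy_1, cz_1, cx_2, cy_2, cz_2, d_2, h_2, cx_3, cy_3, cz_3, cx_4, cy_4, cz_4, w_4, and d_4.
cx_1 = 15.75, cy_1 = 14, cz_1 = 14.25, cx_2 = 6, cy_2 = 9.5, cz_2 = 0.25, d_2 = 3.5, h_2 = 4, cx_3 = 13.5, cy_3 = 9, cz_3 = 13.5, cx_4 = 11, cy_4 = 9.25, cz_4 = 11, w_4 = 2.75, d_4 = 4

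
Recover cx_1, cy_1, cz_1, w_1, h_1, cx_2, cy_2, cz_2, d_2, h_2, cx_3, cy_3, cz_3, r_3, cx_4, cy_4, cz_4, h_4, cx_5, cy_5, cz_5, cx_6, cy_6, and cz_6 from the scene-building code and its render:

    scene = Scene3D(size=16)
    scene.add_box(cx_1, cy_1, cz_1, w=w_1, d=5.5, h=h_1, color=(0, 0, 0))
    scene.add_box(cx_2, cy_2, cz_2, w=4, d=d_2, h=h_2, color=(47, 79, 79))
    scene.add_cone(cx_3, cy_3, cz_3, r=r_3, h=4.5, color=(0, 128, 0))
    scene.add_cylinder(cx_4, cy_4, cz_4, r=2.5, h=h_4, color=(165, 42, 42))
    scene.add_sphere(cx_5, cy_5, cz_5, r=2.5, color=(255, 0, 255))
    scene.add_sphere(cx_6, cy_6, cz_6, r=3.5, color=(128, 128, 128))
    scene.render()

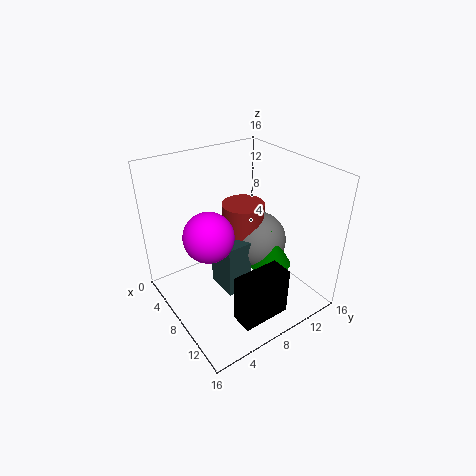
cx_1 = 11.5
cy_1 = 5
cz_1 = 0.5
w_1 = 2.5
h_1 = 5.5
cx_2 = 4.5
cy_2 = 6.5
cz_2 = 0.5
d_2 = 3
h_2 = 6.5
cx_3 = 9
cy_3 = 12
cz_3 = 3.5
r_3 = 2.5
cx_4 = 5.5
cy_4 = 10.5
cz_4 = 3.5
h_4 = 7
cx_5 = 9.5
cy_5 = 3.5
cz_5 = 10.5
cx_6 = 6.5
cy_6 = 12
cz_6 = 5.5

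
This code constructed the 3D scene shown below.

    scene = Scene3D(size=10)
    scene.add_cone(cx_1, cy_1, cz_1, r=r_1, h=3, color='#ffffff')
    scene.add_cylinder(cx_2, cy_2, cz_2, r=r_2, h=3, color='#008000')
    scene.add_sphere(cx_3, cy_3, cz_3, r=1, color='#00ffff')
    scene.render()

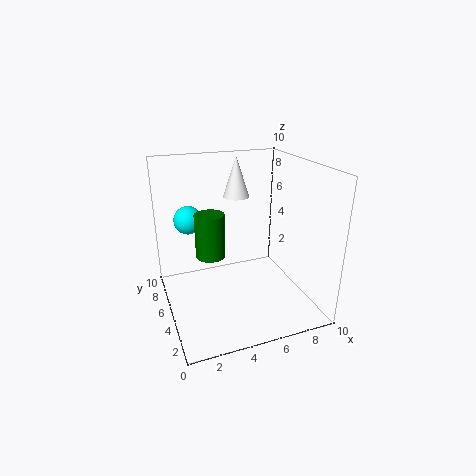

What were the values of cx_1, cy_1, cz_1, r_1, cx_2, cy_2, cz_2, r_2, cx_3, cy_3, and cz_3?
cx_1 = 6; cy_1 = 8; cz_1 = 7; r_1 = 1; cx_2 = 3; cy_2 = 5; cz_2 = 4; r_2 = 1; cx_3 = 2; cy_3 = 7; cz_3 = 6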